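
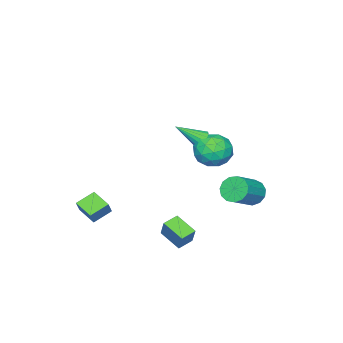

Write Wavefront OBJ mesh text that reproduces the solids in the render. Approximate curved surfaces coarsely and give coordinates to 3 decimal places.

v 2.058 2.459 -3.816
v 2.457 2.959 -2.662
v 2.215 3.798 -4.451
v 2.614 4.298 -3.296
v 2.986 2.242 -4.044
v 3.385 2.742 -2.889
v 3.143 3.581 -4.678
v 3.542 4.081 -3.524
v 0.167 2.887 2.26
v 0.61 2.839 1.815
v 1.093 1.793 3.3
v 0.7 3.073 1.982
v 0.669 3.265 2.212
v 0.522 3.371 2.454
v 0.294 3.365 2.651
v 0.037 3.25 2.759
v -0.19 3.052 2.752
v -0.336 2.816 2.633
v -0.366 2.596 2.429
v -0.274 2.443 2.186
v -0.081 2.392 1.96
v 0.169 2.454 1.803
v 0.418 2.615 1.751
v 0.018 4.719 1.565
v 0.509 4.132 2.474
v -0.389 3.048 0.706
v 0.102 2.461 1.615
v -0.917 3.052 1.77
v -0.666 4.084 2.301
v 0.786 3.096 0.879
v 1.037 4.128 1.41
v 0.983 3.129 2.05
v -0.069 3.102 2.601
v 0.189 4.078 0.579
v -0.863 4.051 1.13
v 0.299 4.572 2.095
v -0.179 2.608 1.085
v -0.778 2.955 1.176
v -0.489 2.61 1.711
v -0.391 4.544 1.993
v -0.103 4.199 2.528
v -0.941 3.564 2.114
v 0.223 2.981 0.652
v 0.511 2.636 1.187
v 0.609 4.57 1.469
v 0.898 4.225 2.004
v 1.061 3.616 1.066
v 0.867 3.638 2.38
v 0.628 2.655 1.875
v 1.029 3.028 1.442
v 1.177 3.635 1.754
v 0.248 3.622 2.704
v 0.009 2.639 2.199
v -0.59 2.986 2.29
v -0.442 3.593 2.602
v 0.527 3.032 2.454
v 0.111 4.541 0.981
v -0.128 3.558 0.476
v 0.562 3.587 0.578
v 0.71 4.194 0.89
v -0.508 4.525 1.305
v -0.747 3.542 0.8
v -1.057 3.545 1.426
v -0.909 4.152 1.738
v -0.407 4.148 0.726
v -4.3 3.191 -3.932
v -3.816 3.042 -4.712
v -2.076 3.02 -3.628
v -2.56 3.169 -2.848
v -3.846 3.562 -4.654
v -2.106 3.54 -3.57
v -4.02 3.964 -4.366
v -2.28 3.942 -3.283
v -4.282 4.121 -3.941
v -2.542 4.099 -2.857
v -4.551 3.983 -3.513
v -2.811 3.96 -2.429
v -4.74 3.593 -3.218
v -3 3.571 -2.134
v -4.789 3.076 -3.149
v -3.049 3.053 -2.066
v -4.683 2.595 -3.329
v -2.943 2.573 -2.246
v -4.455 2.304 -3.701
v -2.715 2.282 -2.617
v -4.178 2.294 -4.146
v -2.438 2.272 -3.062
v -3.94 2.569 -4.522
v -2.2 2.547 -3.439
v 2.68 -2.441 -3.146
v 3.18 -2.254 -2.3
v 2.951 -1.203 -3.58
v 3.452 -1.016 -2.735
v 3.748 -2.864 -3.685
v 4.249 -2.677 -2.84
v 4.02 -1.626 -4.12
v 4.52 -1.439 -3.274
f 2 4 1
f 5 2 1
f 1 4 3
f 3 5 1
f 2 8 4
f 6 2 5
f 6 8 2
f 4 8 3
f 7 5 3
f 3 8 7
f 7 6 5
f 8 6 7
f 10 9 12
f 10 12 11
f 12 9 13
f 12 13 11
f 13 9 14
f 13 14 11
f 14 9 15
f 14 15 11
f 15 9 16
f 15 16 11
f 16 9 17
f 16 17 11
f 17 9 18
f 17 18 11
f 18 9 19
f 18 19 11
f 19 9 20
f 19 20 11
f 20 9 21
f 20 21 11
f 21 9 22
f 21 22 11
f 22 9 23
f 22 23 11
f 23 9 10
f 23 10 11
f 24 61 40
f 61 35 64
f 40 64 29
f 61 64 40
f 24 40 36
f 40 29 41
f 36 41 25
f 40 41 36
f 24 36 45
f 36 25 46
f 45 46 31
f 36 46 45
f 24 45 57
f 45 31 60
f 57 60 34
f 45 60 57
f 24 57 61
f 57 34 65
f 61 65 35
f 57 65 61
f 25 41 52
f 41 29 55
f 52 55 33
f 41 55 52
f 29 64 42
f 64 35 63
f 42 63 28
f 64 63 42
f 35 65 62
f 65 34 58
f 62 58 26
f 65 58 62
f 34 60 59
f 60 31 47
f 59 47 30
f 60 47 59
f 31 46 51
f 46 25 48
f 51 48 32
f 46 48 51
f 27 53 39
f 53 33 54
f 39 54 28
f 53 54 39
f 27 39 37
f 39 28 38
f 37 38 26
f 39 38 37
f 27 37 44
f 37 26 43
f 44 43 30
f 37 43 44
f 27 44 49
f 44 30 50
f 49 50 32
f 44 50 49
f 27 49 53
f 49 32 56
f 53 56 33
f 49 56 53
f 28 54 42
f 54 33 55
f 42 55 29
f 54 55 42
f 26 38 62
f 38 28 63
f 62 63 35
f 38 63 62
f 30 43 59
f 43 26 58
f 59 58 34
f 43 58 59
f 32 50 51
f 50 30 47
f 51 47 31
f 50 47 51
f 33 56 52
f 56 32 48
f 52 48 25
f 56 48 52
f 67 66 70
f 67 70 68
f 68 70 71
f 68 71 69
f 70 66 72
f 70 72 71
f 71 72 73
f 71 73 69
f 72 66 74
f 72 74 73
f 73 74 75
f 73 75 69
f 74 66 76
f 74 76 75
f 75 76 77
f 75 77 69
f 76 66 78
f 76 78 77
f 77 78 79
f 77 79 69
f 78 66 80
f 78 80 79
f 79 80 81
f 79 81 69
f 80 66 82
f 80 82 81
f 81 82 83
f 81 83 69
f 82 66 84
f 82 84 83
f 83 84 85
f 83 85 69
f 84 66 86
f 84 86 85
f 85 86 87
f 85 87 69
f 86 66 88
f 86 88 87
f 87 88 89
f 87 89 69
f 88 66 67
f 88 67 89
f 89 67 68
f 89 68 69
f 91 93 90
f 94 91 90
f 90 93 92
f 92 94 90
f 91 97 93
f 95 91 94
f 95 97 91
f 93 97 92
f 96 94 92
f 92 97 96
f 96 95 94
f 97 95 96



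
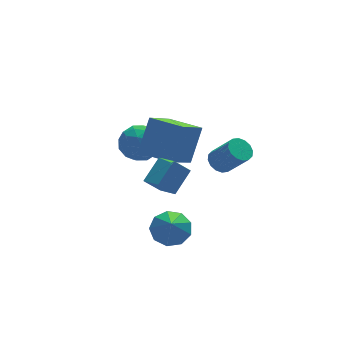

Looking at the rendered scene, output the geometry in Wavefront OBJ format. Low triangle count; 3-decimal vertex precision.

v 0.054 -1.722 0.644
v 0.366 -2.794 1.111
v 1.044 -1.064 1.491
v 1.357 -2.136 1.958
v 0.803 -1.844 -0.138
v 1.116 -2.916 0.329
v 1.794 -1.186 0.709
v 2.106 -2.258 1.176
v 3.628 -1.997 1.189
v 4.046 -1.487 1.309
v 4.689 -2.313 2.572
v 4.272 -2.823 2.451
v 3.764 -1.418 1.498
v 4.407 -2.244 2.761
v 3.445 -1.505 1.604
v 4.088 -2.331 2.867
v 3.175 -1.723 1.599
v 3.818 -2.549 2.862
v 3.027 -2.014 1.484
v 3.67 -2.84 2.746
v 3.04 -2.301 1.289
v 3.683 -3.127 2.552
v 3.211 -2.507 1.068
v 3.854 -3.333 2.331
v 3.493 -2.576 0.879
v 4.136 -3.402 2.142
v 3.812 -2.489 0.773
v 4.455 -3.315 2.036
v 4.082 -2.271 0.778
v 4.725 -3.097 2.041
v 4.23 -1.98 0.894
v 4.873 -2.806 2.156
v 4.217 -1.693 1.088
v 4.86 -2.519 2.351
v 1.717 -0.8 0.784
v 2.576 -0.056 2.477
v 0.646 0.668 0.682
v 1.506 1.412 2.376
v 3.034 0.088 -0.276
v 3.894 0.832 1.418
v 1.964 1.556 -0.377
v 2.823 2.3 1.316
v 1.585 -1.111 -3.706
v 2.56 -1.198 -3.502
v 1.255 -2.029 -2.514
v 2.298 -0.665 -3.164
v 1.701 -0.34 -3.079
v 1.051 -0.376 -3.287
v 0.65 -0.756 -3.692
v 0.687 -1.302 -4.102
v 1.145 -1.758 -4.327
v 1.808 -1.912 -4.261
v 2.367 -1.69 -3.935
v 1.535 4.119 -1.597
v 2.339 4.219 -0.832
v 1.101 2.501 -0.928
v 1.905 2.601 -0.163
v 1.001 3.251 -0.109
v 1.269 4.25 -0.522
v 2.171 2.47 -1.238
v 2.439 3.469 -1.651
v 2.733 3.2 -0.61
v 2.01 3.682 0.087
v 1.43 3.038 -1.847
v 0.707 3.52 -1.15
v 1.975 4.311 -1.273
v 1.465 2.409 -0.487
v 0.933 2.791 -0.455
v 1.406 2.85 -0.005
v 1.346 4.329 -1.091
v 1.819 4.388 -0.642
v 1.032 3.819 -0.217
v 1.621 2.332 -1.118
v 2.094 2.391 -0.669
v 2.034 3.87 -1.755
v 2.507 3.929 -1.305
v 2.408 2.901 -1.543
v 2.679 3.771 -0.693
v 2.424 2.82 -0.3
v 2.58 2.743 -0.932
v 2.738 3.33 -1.175
v 2.254 4.054 -0.283
v 1.999 3.104 0.11
v 1.468 3.485 0.142
v 1.625 4.073 -0.101
v 2.485 3.455 -0.153
v 1.441 3.616 -1.87
v 1.186 2.666 -1.477
v 1.815 2.647 -1.659
v 1.972 3.235 -1.902
v 1.016 3.9 -1.46
v 0.761 2.949 -1.067
v 0.702 3.39 -0.585
v 0.86 3.977 -0.828
v 0.955 3.265 -1.607
f 2 4 1
f 5 2 1
f 1 4 3
f 3 5 1
f 2 8 4
f 6 2 5
f 6 8 2
f 4 8 3
f 7 5 3
f 3 8 7
f 7 6 5
f 8 6 7
f 10 9 13
f 10 13 11
f 11 13 14
f 11 14 12
f 13 9 15
f 13 15 14
f 14 15 16
f 14 16 12
f 15 9 17
f 15 17 16
f 16 17 18
f 16 18 12
f 17 9 19
f 17 19 18
f 18 19 20
f 18 20 12
f 19 9 21
f 19 21 20
f 20 21 22
f 20 22 12
f 21 9 23
f 21 23 22
f 22 23 24
f 22 24 12
f 23 9 25
f 23 25 24
f 24 25 26
f 24 26 12
f 25 9 27
f 25 27 26
f 26 27 28
f 26 28 12
f 27 9 29
f 27 29 28
f 28 29 30
f 28 30 12
f 29 9 31
f 29 31 30
f 30 31 32
f 30 32 12
f 31 9 33
f 31 33 32
f 32 33 34
f 32 34 12
f 33 9 10
f 33 10 34
f 34 10 11
f 34 11 12
f 36 38 35
f 39 36 35
f 35 38 37
f 37 39 35
f 36 42 38
f 40 36 39
f 40 42 36
f 38 42 37
f 41 39 37
f 37 42 41
f 41 40 39
f 42 40 41
f 44 43 46
f 44 46 45
f 46 43 47
f 46 47 45
f 47 43 48
f 47 48 45
f 48 43 49
f 48 49 45
f 49 43 50
f 49 50 45
f 50 43 51
f 50 51 45
f 51 43 52
f 51 52 45
f 52 43 53
f 52 53 45
f 53 43 44
f 53 44 45
f 54 91 70
f 91 65 94
f 70 94 59
f 91 94 70
f 54 70 66
f 70 59 71
f 66 71 55
f 70 71 66
f 54 66 75
f 66 55 76
f 75 76 61
f 66 76 75
f 54 75 87
f 75 61 90
f 87 90 64
f 75 90 87
f 54 87 91
f 87 64 95
f 91 95 65
f 87 95 91
f 55 71 82
f 71 59 85
f 82 85 63
f 71 85 82
f 59 94 72
f 94 65 93
f 72 93 58
f 94 93 72
f 65 95 92
f 95 64 88
f 92 88 56
f 95 88 92
f 64 90 89
f 90 61 77
f 89 77 60
f 90 77 89
f 61 76 81
f 76 55 78
f 81 78 62
f 76 78 81
f 57 83 69
f 83 63 84
f 69 84 58
f 83 84 69
f 57 69 67
f 69 58 68
f 67 68 56
f 69 68 67
f 57 67 74
f 67 56 73
f 74 73 60
f 67 73 74
f 57 74 79
f 74 60 80
f 79 80 62
f 74 80 79
f 57 79 83
f 79 62 86
f 83 86 63
f 79 86 83
f 58 84 72
f 84 63 85
f 72 85 59
f 84 85 72
f 56 68 92
f 68 58 93
f 92 93 65
f 68 93 92
f 60 73 89
f 73 56 88
f 89 88 64
f 73 88 89
f 62 80 81
f 80 60 77
f 81 77 61
f 80 77 81
f 63 86 82
f 86 62 78
f 82 78 55
f 86 78 82



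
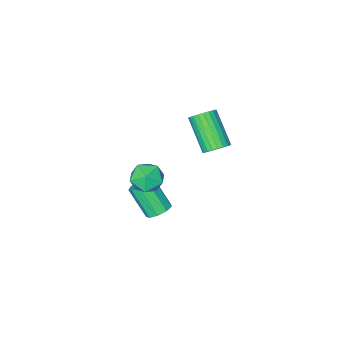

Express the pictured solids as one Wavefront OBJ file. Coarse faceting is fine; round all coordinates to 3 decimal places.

v -1.576 -2.874 -4.117
v -1.289 -3.368 -4.539
v -0.998 -4.44 -3.085
v -1.284 -3.946 -2.663
v -0.945 -3.063 -4.383
v -0.654 -4.135 -2.929
v -0.896 -2.669 -4.102
v -0.605 -3.741 -2.648
v -1.165 -2.371 -3.829
v -0.874 -3.444 -2.375
v -1.626 -2.309 -3.69
v -1.335 -3.381 -2.236
v -2.064 -2.511 -3.751
v -1.772 -3.583 -2.297
v -2.273 -2.882 -3.984
v -1.982 -3.955 -2.529
v -2.156 -3.25 -4.278
v -1.864 -4.322 -2.824
v -1.767 -3.442 -4.498
v -1.476 -4.514 -3.043
v -1.344 -2.224 -1.207
v -0.655 -2.6 -0.641
v -1.405 -3.56 -2.019
v -0.716 -3.936 -1.453
v -1.597 -3.765 -1.094
v -1.56 -2.939 -0.591
v -0.5 -3.221 -2.069
v -0.463 -2.395 -1.566
v -0.134 -3.216 -1.173
v -0.812 -3.552 -0.571
v -1.248 -2.608 -2.089
v -1.926 -2.944 -1.487
v -3.359 -0.671 1.527
v -2.853 -1.038 1.213
v -3.094 -2.556 2.599
v -3.601 -2.189 2.913
v -2.709 -0.894 1.396
v -2.95 -2.412 2.782
v -2.664 -0.716 1.598
v -2.906 -2.235 2.984
v -2.726 -0.532 1.79
v -2.967 -2.05 3.176
v -2.883 -0.368 1.941
v -3.125 -1.886 3.327
v -3.113 -0.251 2.03
v -3.355 -1.769 3.416
v -3.381 -0.197 2.042
v -3.622 -1.716 3.428
v -3.645 -0.216 1.976
v -3.887 -1.734 3.362
v -3.866 -0.304 1.841
v -4.107 -1.822 3.227
v -4.01 -0.448 1.658
v -4.251 -1.966 3.044
v -4.054 -0.625 1.456
v -4.296 -2.144 2.842
v -3.993 -0.81 1.264
v -4.234 -2.328 2.65
v -3.835 -0.974 1.113
v -4.077 -2.492 2.499
v -3.605 -1.091 1.024
v -3.847 -2.609 2.41
v -3.338 -1.144 1.012
v -3.579 -2.663 2.398
v -3.073 -1.126 1.078
v -3.315 -2.644 2.464
f 2 1 5
f 2 5 3
f 3 5 6
f 3 6 4
f 5 1 7
f 5 7 6
f 6 7 8
f 6 8 4
f 7 1 9
f 7 9 8
f 8 9 10
f 8 10 4
f 9 1 11
f 9 11 10
f 10 11 12
f 10 12 4
f 11 1 13
f 11 13 12
f 12 13 14
f 12 14 4
f 13 1 15
f 13 15 14
f 14 15 16
f 14 16 4
f 15 1 17
f 15 17 16
f 16 17 18
f 16 18 4
f 17 1 19
f 17 19 18
f 18 19 20
f 18 20 4
f 19 1 2
f 19 2 20
f 20 2 3
f 20 3 4
f 21 32 26
f 21 26 22
f 21 22 28
f 21 28 31
f 21 31 32
f 22 26 30
f 26 32 25
f 32 31 23
f 31 28 27
f 28 22 29
f 24 30 25
f 24 25 23
f 24 23 27
f 24 27 29
f 24 29 30
f 25 30 26
f 23 25 32
f 27 23 31
f 29 27 28
f 30 29 22
f 34 33 37
f 34 37 35
f 35 37 38
f 35 38 36
f 37 33 39
f 37 39 38
f 38 39 40
f 38 40 36
f 39 33 41
f 39 41 40
f 40 41 42
f 40 42 36
f 41 33 43
f 41 43 42
f 42 43 44
f 42 44 36
f 43 33 45
f 43 45 44
f 44 45 46
f 44 46 36
f 45 33 47
f 45 47 46
f 46 47 48
f 46 48 36
f 47 33 49
f 47 49 48
f 48 49 50
f 48 50 36
f 49 33 51
f 49 51 50
f 50 51 52
f 50 52 36
f 51 33 53
f 51 53 52
f 52 53 54
f 52 54 36
f 53 33 55
f 53 55 54
f 54 55 56
f 54 56 36
f 55 33 57
f 55 57 56
f 56 57 58
f 56 58 36
f 57 33 59
f 57 59 58
f 58 59 60
f 58 60 36
f 59 33 61
f 59 61 60
f 60 61 62
f 60 62 36
f 61 33 63
f 61 63 62
f 62 63 64
f 62 64 36
f 63 33 65
f 63 65 64
f 64 65 66
f 64 66 36
f 65 33 34
f 65 34 66
f 66 34 35
f 66 35 36



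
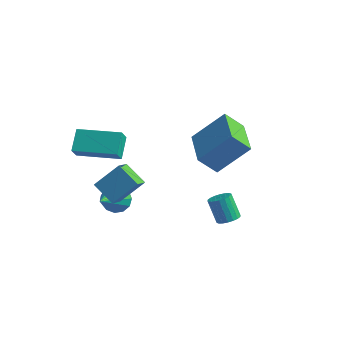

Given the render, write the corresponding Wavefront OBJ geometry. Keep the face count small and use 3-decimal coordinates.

v -3.783 -4.455 1.628
v -4.095 -3.497 2.298
v -3.839 -3.986 0.932
v -4.151 -3.028 1.603
v -1.769 -3.932 1.817
v -2.081 -2.974 2.488
v -1.825 -3.463 1.122
v -2.137 -2.505 1.792
v -0.045 1.546 -1.167
v -0.783 1.055 -0.23
v 1.156 2.502 0.281
v 0.417 2.011 1.218
v 1.183 -0.131 -1.078
v 0.444 -0.622 -0.141
v 2.383 0.825 0.37
v 1.645 0.334 1.307
v -2.848 -2.324 -3.046
v -2.393 -1.936 -2.578
v -2.672 -4.016 -1.814
v -2.793 -1.874 -2.436
v -3.21 -1.956 -2.489
v -3.512 -2.154 -2.718
v -3.604 -2.407 -3.051
v -3.455 -2.633 -3.383
v -3.114 -2.762 -3.608
v -2.689 -2.751 -3.655
v -2.314 -2.605 -3.508
v -2.109 -2.37 -3.215
v -2.138 -2.12 -2.868
v -2.64 -4.51 -0.222
v -1.844 -3.675 0.813
v -2.772 -3.637 -0.826
v -1.975 -2.801 0.208
v -1.545 -4.779 -0.848
v -0.748 -3.943 0.186
v -1.676 -3.905 -1.453
v -0.88 -3.07 -0.418
v 2.913 -2.31 -1.961
v 3.297 -2.596 -1.672
v 2.692 -2.336 -0.61
v 2.307 -2.05 -0.899
v 3.391 -2.365 -1.675
v 2.785 -2.105 -0.613
v 3.39 -2.123 -1.735
v 2.784 -1.864 -0.673
v 3.294 -1.918 -1.839
v 2.689 -1.659 -0.777
v 3.123 -1.791 -1.968
v 2.517 -1.531 -0.906
v 2.91 -1.766 -2.095
v 2.305 -1.506 -1.033
v 2.698 -1.849 -2.196
v 2.092 -1.59 -1.134
v 2.528 -2.024 -2.25
v 1.923 -1.764 -1.188
v 2.435 -2.255 -2.247
v 1.829 -1.995 -1.185
v 2.436 -2.496 -2.187
v 1.83 -2.237 -1.125
v 2.531 -2.701 -2.083
v 1.926 -2.442 -1.021
v 2.703 -2.829 -1.954
v 2.097 -2.569 -0.892
v 2.915 -2.854 -1.827
v 2.31 -2.594 -0.765
v 3.128 -2.77 -1.726
v 2.522 -2.511 -0.664
f 2 4 1
f 5 2 1
f 1 4 3
f 3 5 1
f 2 8 4
f 6 2 5
f 6 8 2
f 4 8 3
f 7 5 3
f 3 8 7
f 7 6 5
f 8 6 7
f 10 12 9
f 13 10 9
f 9 12 11
f 11 13 9
f 10 16 12
f 14 10 13
f 14 16 10
f 12 16 11
f 15 13 11
f 11 16 15
f 15 14 13
f 16 14 15
f 18 17 20
f 18 20 19
f 20 17 21
f 20 21 19
f 21 17 22
f 21 22 19
f 22 17 23
f 22 23 19
f 23 17 24
f 23 24 19
f 24 17 25
f 24 25 19
f 25 17 26
f 25 26 19
f 26 17 27
f 26 27 19
f 27 17 28
f 27 28 19
f 28 17 29
f 28 29 19
f 29 17 18
f 29 18 19
f 31 33 30
f 34 31 30
f 30 33 32
f 32 34 30
f 31 37 33
f 35 31 34
f 35 37 31
f 33 37 32
f 36 34 32
f 32 37 36
f 36 35 34
f 37 35 36
f 39 38 42
f 39 42 40
f 40 42 43
f 40 43 41
f 42 38 44
f 42 44 43
f 43 44 45
f 43 45 41
f 44 38 46
f 44 46 45
f 45 46 47
f 45 47 41
f 46 38 48
f 46 48 47
f 47 48 49
f 47 49 41
f 48 38 50
f 48 50 49
f 49 50 51
f 49 51 41
f 50 38 52
f 50 52 51
f 51 52 53
f 51 53 41
f 52 38 54
f 52 54 53
f 53 54 55
f 53 55 41
f 54 38 56
f 54 56 55
f 55 56 57
f 55 57 41
f 56 38 58
f 56 58 57
f 57 58 59
f 57 59 41
f 58 38 60
f 58 60 59
f 59 60 61
f 59 61 41
f 60 38 62
f 60 62 61
f 61 62 63
f 61 63 41
f 62 38 64
f 62 64 63
f 63 64 65
f 63 65 41
f 64 38 66
f 64 66 65
f 65 66 67
f 65 67 41
f 66 38 39
f 66 39 67
f 67 39 40
f 67 40 41



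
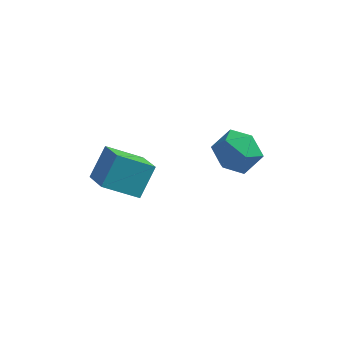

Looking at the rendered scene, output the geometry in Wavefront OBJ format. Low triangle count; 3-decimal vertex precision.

v 4.402 3.22 2.667
v 4.979 2.902 1.703
v 2.761 2.878 1.797
v 3.338 2.56 0.833
v 3.386 1.892 1.789
v 4.4 2.103 2.327
v 3.34 3.677 1.173
v 4.354 3.888 1.711
v 4.323 3.185 0.78
v 4.351 2.082 1.161
v 3.389 3.698 2.339
v 3.417 2.595 2.72
v -0.463 1.488 -0.541
v -1.953 0.99 0.417
v -0.07 2.556 0.626
v -1.56 2.058 1.584
v 0.36 0.402 0.176
v -1.13 -0.096 1.134
v 0.753 1.47 1.343
v -0.737 0.972 2.301
f 1 12 6
f 1 6 2
f 1 2 8
f 1 8 11
f 1 11 12
f 2 6 10
f 6 12 5
f 12 11 3
f 11 8 7
f 8 2 9
f 4 10 5
f 4 5 3
f 4 3 7
f 4 7 9
f 4 9 10
f 5 10 6
f 3 5 12
f 7 3 11
f 9 7 8
f 10 9 2
f 14 16 13
f 17 14 13
f 13 16 15
f 15 17 13
f 14 20 16
f 18 14 17
f 18 20 14
f 16 20 15
f 19 17 15
f 15 20 19
f 19 18 17
f 20 18 19



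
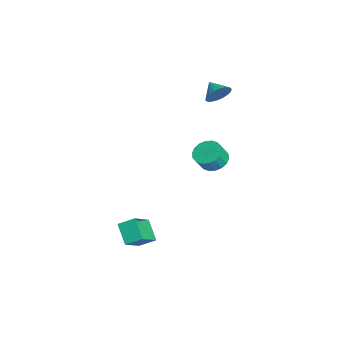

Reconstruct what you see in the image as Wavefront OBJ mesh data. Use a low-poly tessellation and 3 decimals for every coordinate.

v 1.914 -4.966 -2.817
v 2.093 -4.08 -2.303
v 0.821 -4.16 -3.824
v 1.001 -3.274 -3.31
v 2.939 -4.666 -3.69
v 3.119 -3.78 -3.176
v 1.847 -3.86 -4.697
v 2.026 -2.974 -4.183
v -3.223 0.911 3.469
v -2.756 0.607 4.042
v -4.077 0.509 3.951
v -2.836 0.93 4.169
v -2.994 1.249 4.156
v -3.196 1.502 4.007
v -3.404 1.637 3.752
v -3.576 1.628 3.44
v -3.679 1.477 3.134
v -3.691 1.214 2.895
v -3.61 0.891 2.769
v -3.453 0.572 2.781
v -3.25 0.32 2.93
v -3.042 0.185 3.185
v -2.87 0.194 3.497
v -2.768 0.344 3.803
v -1.718 0.522 -0.696
v -0.936 0.846 -0.85
v -0.581 0.402 0.022
v -1.362 0.078 0.176
v -1.103 1.12 -0.642
v -0.747 0.677 0.229
v -1.391 1.277 -0.445
v -1.036 0.834 0.427
v -1.744 1.283 -0.297
v -1.389 0.84 0.574
v -2.092 1.139 -0.229
v -1.737 0.696 0.642
v -2.366 0.873 -0.253
v -2.011 0.429 0.619
v -2.511 0.537 -0.364
v -2.156 0.093 0.507
v -2.499 0.198 -0.542
v -2.144 -0.246 0.33
v -2.333 -0.077 -0.749
v -1.977 -0.52 0.122
v -2.044 -0.234 -0.947
v -1.689 -0.677 -0.075
v -1.691 -0.24 -1.094
v -1.336 -0.683 -0.223
v -1.343 -0.096 -1.162
v -0.988 -0.539 -0.291
v -1.069 0.171 -1.139
v -0.714 -0.273 -0.267
v -0.924 0.507 -1.027
v -0.569 0.063 -0.156
f 2 4 1
f 5 2 1
f 1 4 3
f 3 5 1
f 2 8 4
f 6 2 5
f 6 8 2
f 4 8 3
f 7 5 3
f 3 8 7
f 7 6 5
f 8 6 7
f 10 9 12
f 10 12 11
f 12 9 13
f 12 13 11
f 13 9 14
f 13 14 11
f 14 9 15
f 14 15 11
f 15 9 16
f 15 16 11
f 16 9 17
f 16 17 11
f 17 9 18
f 17 18 11
f 18 9 19
f 18 19 11
f 19 9 20
f 19 20 11
f 20 9 21
f 20 21 11
f 21 9 22
f 21 22 11
f 22 9 23
f 22 23 11
f 23 9 24
f 23 24 11
f 24 9 10
f 24 10 11
f 26 25 29
f 26 29 27
f 27 29 30
f 27 30 28
f 29 25 31
f 29 31 30
f 30 31 32
f 30 32 28
f 31 25 33
f 31 33 32
f 32 33 34
f 32 34 28
f 33 25 35
f 33 35 34
f 34 35 36
f 34 36 28
f 35 25 37
f 35 37 36
f 36 37 38
f 36 38 28
f 37 25 39
f 37 39 38
f 38 39 40
f 38 40 28
f 39 25 41
f 39 41 40
f 40 41 42
f 40 42 28
f 41 25 43
f 41 43 42
f 42 43 44
f 42 44 28
f 43 25 45
f 43 45 44
f 44 45 46
f 44 46 28
f 45 25 47
f 45 47 46
f 46 47 48
f 46 48 28
f 47 25 49
f 47 49 48
f 48 49 50
f 48 50 28
f 49 25 51
f 49 51 50
f 50 51 52
f 50 52 28
f 51 25 53
f 51 53 52
f 52 53 54
f 52 54 28
f 53 25 26
f 53 26 54
f 54 26 27
f 54 27 28



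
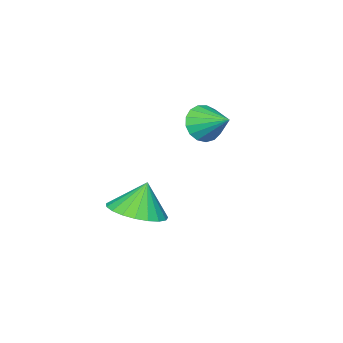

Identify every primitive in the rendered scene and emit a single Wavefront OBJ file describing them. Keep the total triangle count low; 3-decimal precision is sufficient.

v -0.256 -3.246 -2.422
v 0.194 -3.954 -2.232
v -0.644 -3.234 -1.458
v 0.423 -3.694 -2.144
v 0.535 -3.357 -2.103
v 0.51 -3 -2.118
v 0.352 -2.686 -2.186
v 0.089 -2.469 -2.294
v -0.233 -2.387 -2.425
v -0.56 -2.453 -2.555
v -0.834 -2.656 -2.662
v -1.008 -2.961 -2.728
v -1.052 -3.316 -2.741
v -0.958 -3.658 -2.699
v -0.744 -3.93 -2.609
v -0.444 -4.083 -2.487
v -0.113 -4.092 -2.354
v -3.327 -3.755 -0.461
v -3.11 -3.467 -1.002
v -3.293 -2.765 0.081
v -3.419 -3.444 -1.024
v -3.707 -3.493 -0.918
v -3.909 -3.601 -0.707
v -3.976 -3.745 -0.439
v -3.896 -3.891 -0.177
v -3.684 -4.007 0.02
v -3.391 -4.064 0.107
v -3.084 -4.051 0.064
v -2.831 -3.97 -0.099
v -2.693 -3.84 -0.346
v -2.7 -3.691 -0.618
v -2.85 -3.556 -0.855
f 2 1 4
f 2 4 3
f 4 1 5
f 4 5 3
f 5 1 6
f 5 6 3
f 6 1 7
f 6 7 3
f 7 1 8
f 7 8 3
f 8 1 9
f 8 9 3
f 9 1 10
f 9 10 3
f 10 1 11
f 10 11 3
f 11 1 12
f 11 12 3
f 12 1 13
f 12 13 3
f 13 1 14
f 13 14 3
f 14 1 15
f 14 15 3
f 15 1 16
f 15 16 3
f 16 1 17
f 16 17 3
f 17 1 2
f 17 2 3
f 19 18 21
f 19 21 20
f 21 18 22
f 21 22 20
f 22 18 23
f 22 23 20
f 23 18 24
f 23 24 20
f 24 18 25
f 24 25 20
f 25 18 26
f 25 26 20
f 26 18 27
f 26 27 20
f 27 18 28
f 27 28 20
f 28 18 29
f 28 29 20
f 29 18 30
f 29 30 20
f 30 18 31
f 30 31 20
f 31 18 32
f 31 32 20
f 32 18 19
f 32 19 20



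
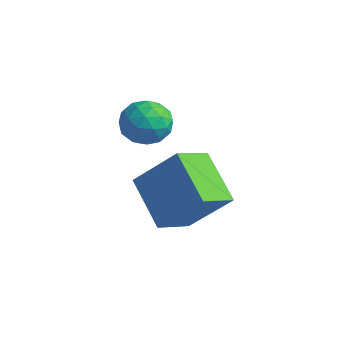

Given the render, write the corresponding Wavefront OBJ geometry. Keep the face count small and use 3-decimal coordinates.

v -3.409 2.278 -1.528
v -2.132 3.074 0.049
v -3.523 3.675 -2.141
v -2.245 4.471 -0.564
v -1.675 1.889 -2.736
v -0.397 2.685 -1.159
v -1.788 3.286 -3.349
v -0.511 4.082 -1.772
v -4.065 2.527 1.072
v -3.713 3.025 1.796
v -2.647 2.295 0.544
v -2.295 2.793 1.268
v -2.692 1.948 1.423
v -3.568 2.091 1.75
v -2.792 3.229 0.59
v -3.668 3.372 0.917
v -2.927 3.459 1.498
v -2.865 2.667 2.013
v -3.495 2.653 0.327
v -3.433 1.861 0.842
v -4.014 2.797 1.481
v -2.346 2.523 0.859
v -2.579 2.027 0.95
v -2.373 2.319 1.376
v -3.928 2.248 1.453
v -3.721 2.54 1.879
v -3.121 1.907 1.659
v -2.639 2.78 0.461
v -2.432 3.072 0.887
v -3.987 3.001 0.964
v -3.781 3.293 1.39
v -3.239 3.413 0.681
v -3.345 3.344 1.731
v -2.511 3.208 1.42
v -2.803 3.464 1.022
v -3.318 3.548 1.214
v -3.308 2.879 2.034
v -2.475 2.742 1.723
v -2.707 2.245 1.814
v -3.223 2.33 2.006
v -2.846 3.134 1.858
v -3.885 2.578 0.617
v -3.052 2.441 0.306
v -3.137 2.99 0.334
v -3.653 3.075 0.526
v -3.849 2.112 0.92
v -3.015 1.976 0.609
v -3.042 1.772 1.126
v -3.557 1.856 1.318
v -3.514 2.186 0.482
f 2 4 1
f 5 2 1
f 1 4 3
f 3 5 1
f 2 8 4
f 6 2 5
f 6 8 2
f 4 8 3
f 7 5 3
f 3 8 7
f 7 6 5
f 8 6 7
f 9 46 25
f 46 20 49
f 25 49 14
f 46 49 25
f 9 25 21
f 25 14 26
f 21 26 10
f 25 26 21
f 9 21 30
f 21 10 31
f 30 31 16
f 21 31 30
f 9 30 42
f 30 16 45
f 42 45 19
f 30 45 42
f 9 42 46
f 42 19 50
f 46 50 20
f 42 50 46
f 10 26 37
f 26 14 40
f 37 40 18
f 26 40 37
f 14 49 27
f 49 20 48
f 27 48 13
f 49 48 27
f 20 50 47
f 50 19 43
f 47 43 11
f 50 43 47
f 19 45 44
f 45 16 32
f 44 32 15
f 45 32 44
f 16 31 36
f 31 10 33
f 36 33 17
f 31 33 36
f 12 38 24
f 38 18 39
f 24 39 13
f 38 39 24
f 12 24 22
f 24 13 23
f 22 23 11
f 24 23 22
f 12 22 29
f 22 11 28
f 29 28 15
f 22 28 29
f 12 29 34
f 29 15 35
f 34 35 17
f 29 35 34
f 12 34 38
f 34 17 41
f 38 41 18
f 34 41 38
f 13 39 27
f 39 18 40
f 27 40 14
f 39 40 27
f 11 23 47
f 23 13 48
f 47 48 20
f 23 48 47
f 15 28 44
f 28 11 43
f 44 43 19
f 28 43 44
f 17 35 36
f 35 15 32
f 36 32 16
f 35 32 36
f 18 41 37
f 41 17 33
f 37 33 10
f 41 33 37



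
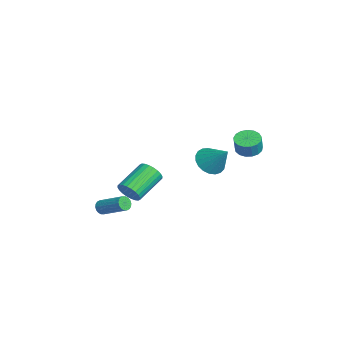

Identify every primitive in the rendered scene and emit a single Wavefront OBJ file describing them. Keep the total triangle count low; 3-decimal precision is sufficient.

v 2.663 -4.571 -3.005
v 3.035 -4.669 -3.355
v 4.209 -3.467 -2.445
v 3.837 -3.369 -2.095
v 2.923 -4.489 -3.448
v 4.096 -3.288 -2.538
v 2.76 -4.325 -3.453
v 3.933 -3.124 -2.543
v 2.577 -4.21 -3.37
v 3.75 -3.009 -2.46
v 2.412 -4.167 -3.214
v 3.585 -2.965 -2.304
v 2.296 -4.203 -3.017
v 3.469 -3.001 -2.107
v 2.253 -4.312 -2.818
v 3.426 -3.111 -1.907
v 2.291 -4.473 -2.655
v 3.465 -3.271 -1.745
v 2.404 -4.652 -2.562
v 3.577 -3.451 -1.652
v 2.567 -4.816 -2.557
v 3.74 -3.615 -1.647
v 2.75 -4.931 -2.64
v 3.923 -3.73 -1.73
v 2.915 -4.975 -2.796
v 4.088 -3.773 -1.886
v 3.031 -4.939 -2.993
v 4.204 -3.737 -2.083
v 3.074 -4.829 -3.193
v 4.247 -3.628 -2.282
v 2.238 -2.902 -2.175
v 2.644 -2.305 -2.605
v 1.407 -0.781 -1.655
v 1.002 -1.378 -1.225
v 2.398 -2.376 -2.81
v 1.162 -0.852 -1.86
v 2.129 -2.527 -2.919
v 0.892 -1.003 -1.969
v 1.876 -2.735 -2.914
v 0.639 -1.212 -1.964
v 1.678 -2.969 -2.797
v 0.441 -1.445 -1.847
v 1.565 -3.192 -2.585
v 0.329 -1.668 -1.635
v 1.555 -3.371 -2.311
v 0.319 -1.848 -1.361
v 1.649 -3.479 -2.016
v 0.413 -1.955 -1.066
v 1.833 -3.499 -1.745
v 0.596 -1.975 -0.795
v 2.078 -3.428 -1.54
v 0.842 -1.904 -0.59
v 2.348 -3.277 -1.431
v 1.111 -1.753 -0.481
v 2.601 -3.068 -1.436
v 1.364 -1.545 -0.486
v 2.799 -2.835 -1.553
v 1.562 -1.311 -0.603
v 2.911 -2.612 -1.765
v 1.675 -1.088 -0.815
v 2.921 -2.432 -2.039
v 1.685 -0.909 -1.089
v 2.827 -2.325 -2.334
v 1.591 -0.801 -1.384
v 0.683 2.246 -0.874
v 1.319 1.398 -0.87
v 1.777 3.074 0.454
v 1.504 1.65 -1.18
v 1.548 2.006 -1.437
v 1.442 2.402 -1.597
v 1.204 2.772 -1.632
v 0.877 3.051 -1.536
v 0.515 3.19 -1.325
v 0.183 3.167 -1.037
v -0.063 2.984 -0.72
v -0.18 2.673 -0.43
v -0.148 2.289 -0.216
v 0.028 1.897 -0.117
v 0.317 1.565 -0.148
v 0.669 1.352 -0.305
v 1.023 1.292 -0.56
v 3.07 4.043 1.357
v 3.845 4.084 1.092
v 4.205 3.919 2.118
v 3.43 3.877 2.383
v 3.757 4.455 1.183
v 4.117 4.29 2.209
v 3.512 4.732 1.313
v 3.871 4.567 2.339
v 3.165 4.851 1.454
v 3.525 4.686 2.48
v 2.797 4.785 1.572
v 3.156 4.62 2.598
v 2.491 4.549 1.641
v 2.851 4.384 2.668
v 2.318 4.196 1.645
v 2.678 4.031 2.671
v 2.317 3.809 1.583
v 2.677 3.644 2.609
v 2.489 3.475 1.469
v 2.849 3.31 2.495
v 2.794 3.271 1.329
v 3.154 3.106 2.356
v 3.162 3.244 1.196
v 3.522 3.079 2.222
v 3.509 3.4 1.1
v 3.869 3.234 2.126
v 3.756 3.703 1.062
v 4.115 3.538 2.088
f 2 1 5
f 2 5 3
f 3 5 6
f 3 6 4
f 5 1 7
f 5 7 6
f 6 7 8
f 6 8 4
f 7 1 9
f 7 9 8
f 8 9 10
f 8 10 4
f 9 1 11
f 9 11 10
f 10 11 12
f 10 12 4
f 11 1 13
f 11 13 12
f 12 13 14
f 12 14 4
f 13 1 15
f 13 15 14
f 14 15 16
f 14 16 4
f 15 1 17
f 15 17 16
f 16 17 18
f 16 18 4
f 17 1 19
f 17 19 18
f 18 19 20
f 18 20 4
f 19 1 21
f 19 21 20
f 20 21 22
f 20 22 4
f 21 1 23
f 21 23 22
f 22 23 24
f 22 24 4
f 23 1 25
f 23 25 24
f 24 25 26
f 24 26 4
f 25 1 27
f 25 27 26
f 26 27 28
f 26 28 4
f 27 1 29
f 27 29 28
f 28 29 30
f 28 30 4
f 29 1 2
f 29 2 30
f 30 2 3
f 30 3 4
f 32 31 35
f 32 35 33
f 33 35 36
f 33 36 34
f 35 31 37
f 35 37 36
f 36 37 38
f 36 38 34
f 37 31 39
f 37 39 38
f 38 39 40
f 38 40 34
f 39 31 41
f 39 41 40
f 40 41 42
f 40 42 34
f 41 31 43
f 41 43 42
f 42 43 44
f 42 44 34
f 43 31 45
f 43 45 44
f 44 45 46
f 44 46 34
f 45 31 47
f 45 47 46
f 46 47 48
f 46 48 34
f 47 31 49
f 47 49 48
f 48 49 50
f 48 50 34
f 49 31 51
f 49 51 50
f 50 51 52
f 50 52 34
f 51 31 53
f 51 53 52
f 52 53 54
f 52 54 34
f 53 31 55
f 53 55 54
f 54 55 56
f 54 56 34
f 55 31 57
f 55 57 56
f 56 57 58
f 56 58 34
f 57 31 59
f 57 59 58
f 58 59 60
f 58 60 34
f 59 31 61
f 59 61 60
f 60 61 62
f 60 62 34
f 61 31 63
f 61 63 62
f 62 63 64
f 62 64 34
f 63 31 32
f 63 32 64
f 64 32 33
f 64 33 34
f 66 65 68
f 66 68 67
f 68 65 69
f 68 69 67
f 69 65 70
f 69 70 67
f 70 65 71
f 70 71 67
f 71 65 72
f 71 72 67
f 72 65 73
f 72 73 67
f 73 65 74
f 73 74 67
f 74 65 75
f 74 75 67
f 75 65 76
f 75 76 67
f 76 65 77
f 76 77 67
f 77 65 78
f 77 78 67
f 78 65 79
f 78 79 67
f 79 65 80
f 79 80 67
f 80 65 81
f 80 81 67
f 81 65 66
f 81 66 67
f 83 82 86
f 83 86 84
f 84 86 87
f 84 87 85
f 86 82 88
f 86 88 87
f 87 88 89
f 87 89 85
f 88 82 90
f 88 90 89
f 89 90 91
f 89 91 85
f 90 82 92
f 90 92 91
f 91 92 93
f 91 93 85
f 92 82 94
f 92 94 93
f 93 94 95
f 93 95 85
f 94 82 96
f 94 96 95
f 95 96 97
f 95 97 85
f 96 82 98
f 96 98 97
f 97 98 99
f 97 99 85
f 98 82 100
f 98 100 99
f 99 100 101
f 99 101 85
f 100 82 102
f 100 102 101
f 101 102 103
f 101 103 85
f 102 82 104
f 102 104 103
f 103 104 105
f 103 105 85
f 104 82 106
f 104 106 105
f 105 106 107
f 105 107 85
f 106 82 108
f 106 108 107
f 107 108 109
f 107 109 85
f 108 82 83
f 108 83 109
f 109 83 84
f 109 84 85



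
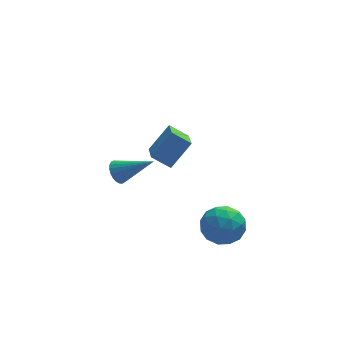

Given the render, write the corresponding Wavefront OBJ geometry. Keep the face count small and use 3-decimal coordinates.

v -1.68 -1.641 0.249
v -2.51 -1.26 0.826
v -1.478 0.065 -0.586
v -2.308 0.445 -0.009
v -0.652 -1.185 1.429
v -1.482 -0.805 2.006
v -0.45 0.52 0.594
v -1.28 0.901 1.171
v -3.321 3.337 -3.883
v -2.931 3.307 -4.464
v -1.699 2.623 -2.757
v -2.879 3.561 -4.378
v -2.894 3.781 -4.217
v -2.974 3.933 -4.005
v -3.107 3.995 -3.774
v -3.272 3.957 -3.56
v -3.445 3.824 -3.396
v -3.599 3.617 -3.305
v -3.711 3.368 -3.303
v -3.763 3.114 -3.389
v -3.748 2.894 -3.55
v -3.668 2.742 -3.762
v -3.535 2.68 -3.992
v -3.369 2.718 -4.206
v -3.196 2.851 -4.371
v -3.043 3.058 -4.461
v -0.482 -2.557 -3.72
v -0.128 -2.023 -2.796
v 1.168 -3.297 -3.924
v 1.522 -2.763 -3
v 0.775 -3.599 -2.914
v -0.245 -3.141 -2.788
v 1.285 -2.179 -3.932
v 0.265 -1.721 -3.806
v 0.964 -1.788 -2.927
v 0.649 -2.666 -2.298
v 0.391 -2.654 -4.422
v 0.076 -3.532 -3.793
v -0.45 -2.225 -3.24
v 1.49 -3.095 -3.48
v 1.051 -3.587 -3.43
v 1.259 -3.272 -2.886
v -0.519 -2.883 -3.235
v -0.311 -2.568 -2.692
v 0.22 -3.495 -2.762
v 1.351 -2.752 -4.028
v 1.559 -2.437 -3.485
v -0.219 -2.048 -3.834
v -0.011 -1.733 -3.29
v 0.82 -1.825 -3.958
v 0.4 -1.773 -2.774
v 1.37 -2.208 -2.894
v 1.231 -1.865 -3.442
v 0.632 -1.596 -3.367
v 0.215 -2.289 -2.404
v 1.185 -2.724 -2.524
v 0.745 -3.215 -2.474
v 0.146 -2.947 -2.399
v 0.857 -2.151 -2.481
v -0.145 -2.596 -4.196
v 0.825 -3.031 -4.316
v 0.894 -2.373 -4.321
v 0.295 -2.105 -4.246
v -0.33 -3.112 -3.826
v 0.64 -3.547 -3.946
v 0.408 -3.724 -3.353
v -0.191 -3.455 -3.278
v 0.183 -3.169 -4.239
f 2 4 1
f 5 2 1
f 1 4 3
f 3 5 1
f 2 8 4
f 6 2 5
f 6 8 2
f 4 8 3
f 7 5 3
f 3 8 7
f 7 6 5
f 8 6 7
f 10 9 12
f 10 12 11
f 12 9 13
f 12 13 11
f 13 9 14
f 13 14 11
f 14 9 15
f 14 15 11
f 15 9 16
f 15 16 11
f 16 9 17
f 16 17 11
f 17 9 18
f 17 18 11
f 18 9 19
f 18 19 11
f 19 9 20
f 19 20 11
f 20 9 21
f 20 21 11
f 21 9 22
f 21 22 11
f 22 9 23
f 22 23 11
f 23 9 24
f 23 24 11
f 24 9 25
f 24 25 11
f 25 9 26
f 25 26 11
f 26 9 10
f 26 10 11
f 27 64 43
f 64 38 67
f 43 67 32
f 64 67 43
f 27 43 39
f 43 32 44
f 39 44 28
f 43 44 39
f 27 39 48
f 39 28 49
f 48 49 34
f 39 49 48
f 27 48 60
f 48 34 63
f 60 63 37
f 48 63 60
f 27 60 64
f 60 37 68
f 64 68 38
f 60 68 64
f 28 44 55
f 44 32 58
f 55 58 36
f 44 58 55
f 32 67 45
f 67 38 66
f 45 66 31
f 67 66 45
f 38 68 65
f 68 37 61
f 65 61 29
f 68 61 65
f 37 63 62
f 63 34 50
f 62 50 33
f 63 50 62
f 34 49 54
f 49 28 51
f 54 51 35
f 49 51 54
f 30 56 42
f 56 36 57
f 42 57 31
f 56 57 42
f 30 42 40
f 42 31 41
f 40 41 29
f 42 41 40
f 30 40 47
f 40 29 46
f 47 46 33
f 40 46 47
f 30 47 52
f 47 33 53
f 52 53 35
f 47 53 52
f 30 52 56
f 52 35 59
f 56 59 36
f 52 59 56
f 31 57 45
f 57 36 58
f 45 58 32
f 57 58 45
f 29 41 65
f 41 31 66
f 65 66 38
f 41 66 65
f 33 46 62
f 46 29 61
f 62 61 37
f 46 61 62
f 35 53 54
f 53 33 50
f 54 50 34
f 53 50 54
f 36 59 55
f 59 35 51
f 55 51 28
f 59 51 55



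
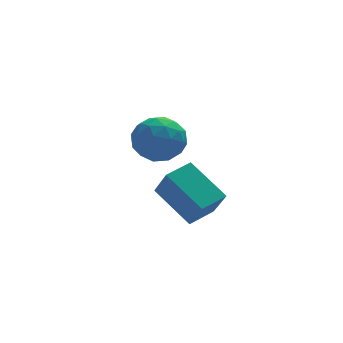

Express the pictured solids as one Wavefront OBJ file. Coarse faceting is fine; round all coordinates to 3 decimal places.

v 1.185 -3.029 0.315
v 2.156 -3.184 0.717
v 1.524 -4.156 -0.937
v 2.495 -4.311 -0.535
v 1.64 -4.655 -0.006
v 1.431 -3.958 0.767
v 2.249 -3.382 -0.987
v 2.04 -2.685 -0.214
v 2.814 -3.402 -0.088
v 2.437 -4.188 0.518
v 1.243 -3.152 -0.738
v 0.866 -3.938 -0.132
v 1.641 -3.007 0.626
v 2.039 -4.333 -0.846
v 1.537 -4.535 -0.535
v 2.107 -4.625 -0.299
v 1.215 -3.462 0.656
v 1.785 -3.553 0.892
v 1.482 -4.418 0.467
v 1.895 -3.787 -1.112
v 2.465 -3.878 -0.876
v 1.573 -2.715 0.079
v 2.143 -2.805 0.315
v 2.198 -2.922 -0.687
v 2.598 -3.227 0.389
v 2.797 -3.889 -0.347
v 2.653 -3.343 -0.613
v 2.53 -2.934 -0.158
v 2.377 -3.689 0.745
v 2.576 -4.351 0.009
v 2.074 -4.553 0.32
v 1.951 -4.144 0.775
v 2.763 -3.817 0.272
v 1.104 -2.989 -0.229
v 1.303 -3.651 -0.965
v 1.729 -3.196 -0.995
v 1.606 -2.787 -0.54
v 0.883 -3.451 0.127
v 1.082 -4.113 -0.609
v 1.15 -4.406 -0.062
v 1.027 -3.997 0.393
v 0.917 -3.523 -0.492
v 2.14 -1.485 -4.023
v 2.398 -2.312 -2.762
v 3.202 -0.872 -3.838
v 3.46 -1.699 -2.577
v 3.14 -2.881 -5.143
v 3.398 -3.708 -3.882
v 4.202 -2.268 -4.958
v 4.46 -3.095 -3.697
f 1 38 17
f 38 12 41
f 17 41 6
f 38 41 17
f 1 17 13
f 17 6 18
f 13 18 2
f 17 18 13
f 1 13 22
f 13 2 23
f 22 23 8
f 13 23 22
f 1 22 34
f 22 8 37
f 34 37 11
f 22 37 34
f 1 34 38
f 34 11 42
f 38 42 12
f 34 42 38
f 2 18 29
f 18 6 32
f 29 32 10
f 18 32 29
f 6 41 19
f 41 12 40
f 19 40 5
f 41 40 19
f 12 42 39
f 42 11 35
f 39 35 3
f 42 35 39
f 11 37 36
f 37 8 24
f 36 24 7
f 37 24 36
f 8 23 28
f 23 2 25
f 28 25 9
f 23 25 28
f 4 30 16
f 30 10 31
f 16 31 5
f 30 31 16
f 4 16 14
f 16 5 15
f 14 15 3
f 16 15 14
f 4 14 21
f 14 3 20
f 21 20 7
f 14 20 21
f 4 21 26
f 21 7 27
f 26 27 9
f 21 27 26
f 4 26 30
f 26 9 33
f 30 33 10
f 26 33 30
f 5 31 19
f 31 10 32
f 19 32 6
f 31 32 19
f 3 15 39
f 15 5 40
f 39 40 12
f 15 40 39
f 7 20 36
f 20 3 35
f 36 35 11
f 20 35 36
f 9 27 28
f 27 7 24
f 28 24 8
f 27 24 28
f 10 33 29
f 33 9 25
f 29 25 2
f 33 25 29
f 44 46 43
f 47 44 43
f 43 46 45
f 45 47 43
f 44 50 46
f 48 44 47
f 48 50 44
f 46 50 45
f 49 47 45
f 45 50 49
f 49 48 47
f 50 48 49



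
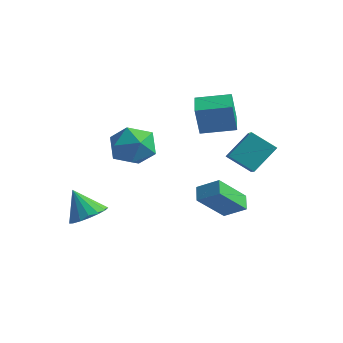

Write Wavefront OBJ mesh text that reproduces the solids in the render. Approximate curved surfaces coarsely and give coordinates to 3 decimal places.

v 1.483 1.169 1.12
v 2.522 0.018 1.973
v 1.873 2.416 2.329
v 2.912 1.265 3.182
v 2.668 1.615 0.278
v 3.707 0.464 1.131
v 3.058 2.862 1.487
v 4.097 1.711 2.34
v -2.778 -3.945 -2.22
v -2.148 -3.245 -1.778
v -3.702 -4.035 -0.76
v -2.505 -2.969 -1.987
v -2.925 -2.916 -2.249
v -3.311 -3.099 -2.505
v -3.574 -3.476 -2.696
v -3.656 -3.96 -2.777
v -3.536 -4.441 -2.731
v -3.242 -4.808 -2.567
v -2.842 -4.978 -2.324
v -2.428 -4.911 -2.057
v -2.093 -4.623 -1.828
v -1.915 -4.179 -1.688
v -1.935 -3.682 -1.67
v 0.301 -2.847 3.952
v 0.844 -3.286 2.901
v -1.404 -3.874 3.499
v -0.861 -4.313 2.448
v -0.458 -4.705 3.578
v 0.596 -4.07 3.858
v -1.156 -3.09 2.542
v -0.102 -2.455 2.822
v -0.056 -3.436 2.03
v 0.375 -4.435 2.67
v -0.935 -2.725 3.73
v -0.504 -3.724 4.37
v -0.668 1.878 2.626
v -0.752 1.585 4.248
v 0.743 2.962 2.895
v 0.66 2.669 4.517
v 0.26 0.711 2.463
v 0.177 0.418 4.085
v 1.672 1.795 2.732
v 1.588 1.502 4.354
v 3.001 -0.91 -1.516
v 2.543 -2.396 0.026
v 2.497 -0.295 -1.073
v 2.039 -1.781 0.469
v 4.041 -0.539 -0.849
v 3.583 -2.025 0.693
v 3.537 0.076 -0.406
v 3.079 -1.41 1.136
f 2 4 1
f 5 2 1
f 1 4 3
f 3 5 1
f 2 8 4
f 6 2 5
f 6 8 2
f 4 8 3
f 7 5 3
f 3 8 7
f 7 6 5
f 8 6 7
f 10 9 12
f 10 12 11
f 12 9 13
f 12 13 11
f 13 9 14
f 13 14 11
f 14 9 15
f 14 15 11
f 15 9 16
f 15 16 11
f 16 9 17
f 16 17 11
f 17 9 18
f 17 18 11
f 18 9 19
f 18 19 11
f 19 9 20
f 19 20 11
f 20 9 21
f 20 21 11
f 21 9 22
f 21 22 11
f 22 9 23
f 22 23 11
f 23 9 10
f 23 10 11
f 24 35 29
f 24 29 25
f 24 25 31
f 24 31 34
f 24 34 35
f 25 29 33
f 29 35 28
f 35 34 26
f 34 31 30
f 31 25 32
f 27 33 28
f 27 28 26
f 27 26 30
f 27 30 32
f 27 32 33
f 28 33 29
f 26 28 35
f 30 26 34
f 32 30 31
f 33 32 25
f 37 39 36
f 40 37 36
f 36 39 38
f 38 40 36
f 37 43 39
f 41 37 40
f 41 43 37
f 39 43 38
f 42 40 38
f 38 43 42
f 42 41 40
f 43 41 42
f 45 47 44
f 48 45 44
f 44 47 46
f 46 48 44
f 45 51 47
f 49 45 48
f 49 51 45
f 47 51 46
f 50 48 46
f 46 51 50
f 50 49 48
f 51 49 50



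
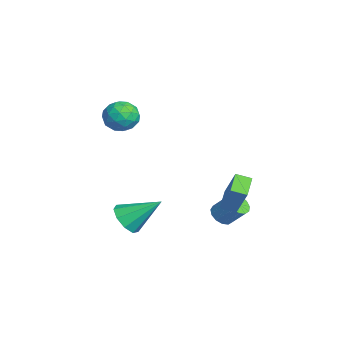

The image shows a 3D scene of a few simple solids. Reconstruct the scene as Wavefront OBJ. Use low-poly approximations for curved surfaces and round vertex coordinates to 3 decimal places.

v 1.924 -3.438 -1.286
v 2.744 -3.208 -1.829
v 2.316 -1.742 0.026
v 2.192 -2.881 -2.085
v 1.514 -2.816 -1.968
v 1.029 -3.041 -1.532
v 0.962 -3.452 -0.981
v 1.345 -3.857 -0.572
v 2 -4.065 -0.498
v 2.619 -3.98 -0.793
v 2.913 -3.641 -1.318
v 1.285 1.422 -1.708
v 1.877 1.031 -1.746
v 2.427 1.768 -0.73
v 1.835 2.158 -0.692
v 1.928 1.339 -1.996
v 2.479 2.075 -0.981
v 1.776 1.673 -2.156
v 2.326 2.409 -1.14
v 1.467 1.927 -2.173
v 2.017 2.663 -1.157
v 1.101 2.02 -2.042
v 1.651 2.757 -1.026
v 0.793 1.924 -1.806
v 1.343 2.661 -0.79
v 0.641 1.668 -1.538
v 1.191 2.405 -0.522
v 0.694 1.334 -1.324
v 1.244 2.071 -0.309
v 0.934 1.028 -1.232
v 1.484 1.764 -0.217
v 1.286 0.847 -1.292
v 1.836 1.583 -0.276
v 1.637 0.848 -1.483
v 2.187 1.584 -0.467
v -4.159 -2.254 3.36
v -3.35 -2.414 4.013
v -3.77 -3.686 2.527
v -2.961 -3.846 3.18
v -3.947 -3.933 3.534
v -4.187 -3.049 4.049
v -2.933 -3.051 2.491
v -3.173 -2.167 3.006
v -2.592 -2.907 3.475
v -3.219 -3.452 4.12
v -3.901 -2.648 2.42
v -4.528 -3.193 3.065
v -3.788 -2.208 3.76
v -3.332 -3.892 2.78
v -3.911 -3.943 2.989
v -3.436 -4.037 3.372
v -4.281 -2.581 3.781
v -3.805 -2.675 4.164
v -4.156 -3.568 3.883
v -3.315 -3.425 2.376
v -2.839 -3.519 2.759
v -3.684 -2.063 3.168
v -3.209 -2.157 3.551
v -2.964 -2.532 2.657
v -2.867 -2.592 3.827
v -2.639 -3.434 3.338
v -2.622 -2.967 2.933
v -2.763 -2.447 3.236
v -3.236 -2.912 4.206
v -3.008 -3.754 3.716
v -3.587 -3.805 3.925
v -3.728 -3.285 4.227
v -2.79 -3.202 3.89
v -4.112 -2.346 2.824
v -3.884 -3.188 2.334
v -3.392 -2.815 2.313
v -3.533 -2.295 2.615
v -4.481 -2.666 3.202
v -4.253 -3.508 2.713
v -4.357 -3.653 3.304
v -4.498 -3.133 3.607
v -4.33 -2.898 2.65
v 1.641 1.499 0.152
v 2.585 1.855 1.832
v 1.82 2.296 -0.117
v 2.764 2.652 1.563
v 2.756 1.068 -0.383
v 3.7 1.424 1.297
v 2.935 1.865 -0.652
v 3.879 2.221 1.028
f 2 1 4
f 2 4 3
f 4 1 5
f 4 5 3
f 5 1 6
f 5 6 3
f 6 1 7
f 6 7 3
f 7 1 8
f 7 8 3
f 8 1 9
f 8 9 3
f 9 1 10
f 9 10 3
f 10 1 11
f 10 11 3
f 11 1 2
f 11 2 3
f 13 12 16
f 13 16 14
f 14 16 17
f 14 17 15
f 16 12 18
f 16 18 17
f 17 18 19
f 17 19 15
f 18 12 20
f 18 20 19
f 19 20 21
f 19 21 15
f 20 12 22
f 20 22 21
f 21 22 23
f 21 23 15
f 22 12 24
f 22 24 23
f 23 24 25
f 23 25 15
f 24 12 26
f 24 26 25
f 25 26 27
f 25 27 15
f 26 12 28
f 26 28 27
f 27 28 29
f 27 29 15
f 28 12 30
f 28 30 29
f 29 30 31
f 29 31 15
f 30 12 32
f 30 32 31
f 31 32 33
f 31 33 15
f 32 12 34
f 32 34 33
f 33 34 35
f 33 35 15
f 34 12 13
f 34 13 35
f 35 13 14
f 35 14 15
f 36 73 52
f 73 47 76
f 52 76 41
f 73 76 52
f 36 52 48
f 52 41 53
f 48 53 37
f 52 53 48
f 36 48 57
f 48 37 58
f 57 58 43
f 48 58 57
f 36 57 69
f 57 43 72
f 69 72 46
f 57 72 69
f 36 69 73
f 69 46 77
f 73 77 47
f 69 77 73
f 37 53 64
f 53 41 67
f 64 67 45
f 53 67 64
f 41 76 54
f 76 47 75
f 54 75 40
f 76 75 54
f 47 77 74
f 77 46 70
f 74 70 38
f 77 70 74
f 46 72 71
f 72 43 59
f 71 59 42
f 72 59 71
f 43 58 63
f 58 37 60
f 63 60 44
f 58 60 63
f 39 65 51
f 65 45 66
f 51 66 40
f 65 66 51
f 39 51 49
f 51 40 50
f 49 50 38
f 51 50 49
f 39 49 56
f 49 38 55
f 56 55 42
f 49 55 56
f 39 56 61
f 56 42 62
f 61 62 44
f 56 62 61
f 39 61 65
f 61 44 68
f 65 68 45
f 61 68 65
f 40 66 54
f 66 45 67
f 54 67 41
f 66 67 54
f 38 50 74
f 50 40 75
f 74 75 47
f 50 75 74
f 42 55 71
f 55 38 70
f 71 70 46
f 55 70 71
f 44 62 63
f 62 42 59
f 63 59 43
f 62 59 63
f 45 68 64
f 68 44 60
f 64 60 37
f 68 60 64
f 79 81 78
f 82 79 78
f 78 81 80
f 80 82 78
f 79 85 81
f 83 79 82
f 83 85 79
f 81 85 80
f 84 82 80
f 80 85 84
f 84 83 82
f 85 83 84



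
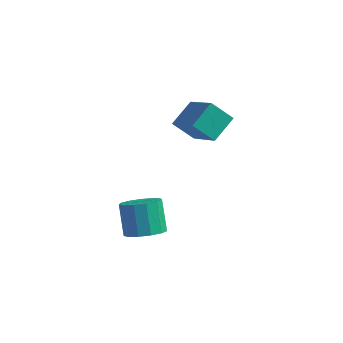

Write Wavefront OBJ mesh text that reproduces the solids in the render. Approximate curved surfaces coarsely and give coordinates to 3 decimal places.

v 0.11 0.137 2.05
v 0.468 1.122 2.593
v 0.926 0.211 1.377
v 1.284 1.196 1.92
v 1.296 -1.016 3.36
v 1.654 -0.031 3.903
v 2.112 -0.942 2.687
v 2.47 0.043 3.23
v 0.194 -2.894 -1.643
v 0.764 -2.359 -1.76
v 0.315 -1.652 -0.714
v -0.254 -2.186 -0.597
v 0.414 -2.225 -2.001
v -0.034 -1.517 -0.955
v -0.005 -2.303 -2.128
v -0.454 -1.596 -1.082
v -0.361 -2.569 -2.101
v -0.81 -1.861 -1.055
v -0.541 -2.938 -1.929
v -0.99 -2.23 -0.883
v -0.487 -3.293 -1.666
v -0.936 -2.585 -0.62
v -0.217 -3.521 -1.395
v -0.666 -2.814 -0.349
v 0.184 -3.55 -1.204
v -0.265 -2.843 -0.158
v 0.588 -3.371 -1.152
v 0.139 -2.664 -0.106
v 0.867 -3.04 -1.255
v 0.418 -2.333 -0.209
v 0.933 -2.663 -1.482
v 0.484 -1.956 -0.436
f 2 4 1
f 5 2 1
f 1 4 3
f 3 5 1
f 2 8 4
f 6 2 5
f 6 8 2
f 4 8 3
f 7 5 3
f 3 8 7
f 7 6 5
f 8 6 7
f 10 9 13
f 10 13 11
f 11 13 14
f 11 14 12
f 13 9 15
f 13 15 14
f 14 15 16
f 14 16 12
f 15 9 17
f 15 17 16
f 16 17 18
f 16 18 12
f 17 9 19
f 17 19 18
f 18 19 20
f 18 20 12
f 19 9 21
f 19 21 20
f 20 21 22
f 20 22 12
f 21 9 23
f 21 23 22
f 22 23 24
f 22 24 12
f 23 9 25
f 23 25 24
f 24 25 26
f 24 26 12
f 25 9 27
f 25 27 26
f 26 27 28
f 26 28 12
f 27 9 29
f 27 29 28
f 28 29 30
f 28 30 12
f 29 9 31
f 29 31 30
f 30 31 32
f 30 32 12
f 31 9 10
f 31 10 32
f 32 10 11
f 32 11 12



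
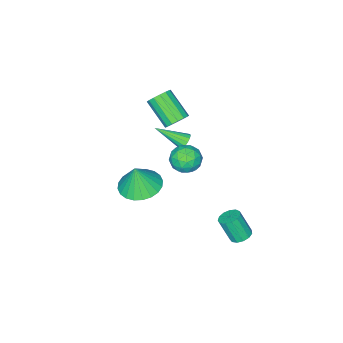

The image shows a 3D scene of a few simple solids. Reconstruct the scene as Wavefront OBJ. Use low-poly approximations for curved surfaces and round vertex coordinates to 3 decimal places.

v -1.132 2.843 -4.247
v -0.56 2.778 -4.377
v -0.337 2.191 -3.104
v -0.908 2.257 -2.973
v -0.59 3.076 -4.235
v -0.366 2.49 -2.961
v -0.792 3.301 -4.096
v -0.568 2.715 -2.822
v -1.102 3.38 -4.005
v -0.878 2.794 -2.731
v -1.421 3.289 -3.991
v -1.197 2.703 -2.717
v -1.649 3.056 -4.058
v -1.425 2.47 -2.784
v -1.712 2.756 -4.185
v -1.488 2.169 -2.911
v -1.591 2.483 -4.332
v -1.368 1.897 -3.058
v -1.325 2.324 -4.452
v -1.101 1.738 -3.178
v -0.997 2.331 -4.506
v -0.773 1.745 -3.233
v -0.712 2.5 -4.479
v -0.488 1.913 -3.205
v 2.681 -0.115 0.629
v 3.679 -0.436 0.416
v 2.959 -0.185 2.031
v 3.728 -0.021 0.427
v 3.617 0.379 0.469
v 3.363 0.704 0.535
v 3.006 0.904 0.616
v 2.599 0.949 0.699
v 2.205 0.833 0.771
v 1.883 0.571 0.822
v 1.683 0.206 0.843
v 1.635 -0.209 0.832
v 1.746 -0.609 0.79
v 1.999 -0.934 0.724
v 2.357 -1.135 0.643
v 2.763 -1.18 0.56
v 3.157 -1.063 0.488
v 3.479 -0.802 0.437
v 0.546 1.664 2.163
v 1.259 2.067 2.217
v 1.081 0.633 2.803
v 1.794 1.036 2.857
v 1.144 1.292 3.287
v 0.813 1.929 2.891
v 1.527 0.771 2.129
v 1.196 1.408 1.733
v 1.865 1.515 2.196
v 1.628 1.837 2.912
v 0.712 0.863 2.108
v 0.475 1.185 2.824
v 0.855 1.956 2.133
v 1.485 0.744 2.887
v 1.103 0.894 3.139
v 1.521 1.131 3.171
v 0.594 1.875 2.53
v 1.012 2.112 2.562
v 0.945 1.656 3.191
v 1.328 0.588 2.458
v 1.746 0.825 2.49
v 0.819 1.569 1.849
v 1.237 1.806 1.881
v 1.395 1.044 1.829
v 1.63 1.869 2.153
v 1.945 1.262 2.529
v 1.788 1.107 2.101
v 1.594 1.481 1.868
v 1.491 2.058 2.574
v 1.806 1.452 2.95
v 1.424 1.602 3.203
v 1.229 1.977 2.97
v 1.847 1.733 2.561
v 0.534 1.248 2.07
v 0.849 0.642 2.446
v 1.111 0.723 2.05
v 0.916 1.098 1.817
v 0.395 1.438 2.491
v 0.71 0.831 2.867
v 0.746 1.219 3.152
v 0.552 1.593 2.919
v 0.493 0.967 2.459
v -3.824 -3.271 -2.832
v -3.575 -3.391 -3.26
v -2.976 -4.589 -1.968
v -3.422 -3.213 -3.14
v -3.376 -3.051 -2.937
v -3.45 -2.948 -2.705
v -3.625 -2.931 -2.508
v -3.853 -3.005 -2.397
v -4.073 -3.15 -2.403
v -4.227 -3.328 -2.524
v -4.272 -3.49 -2.727
v -4.198 -3.594 -2.958
v -4.024 -3.611 -3.155
v -3.796 -3.537 -3.266
v -1.15 -1.356 1.93
v -0.791 -1.72 1.513
v -0.95 -3.068 2.553
v -1.31 -2.704 2.97
v -0.564 -1.581 1.728
v -0.723 -2.93 2.767
v -0.494 -1.382 1.996
v -0.654 -2.731 3.036
v -0.6 -1.176 2.247
v -0.76 -2.525 3.287
v -0.853 -1.018 2.413
v -1.013 -2.367 3.453
v -1.186 -0.951 2.45
v -1.346 -2.299 3.49
v -1.51 -0.992 2.347
v -1.669 -2.34 3.387
v -1.737 -1.13 2.133
v -1.896 -2.479 3.172
v -1.806 -1.329 1.864
v -1.966 -2.678 2.904
v -1.7 -1.535 1.613
v -1.86 -2.884 2.653
v -1.447 -1.693 1.447
v -1.607 -3.042 2.487
v -1.114 -1.761 1.41
v -1.274 -3.109 2.45
f 2 1 5
f 2 5 3
f 3 5 6
f 3 6 4
f 5 1 7
f 5 7 6
f 6 7 8
f 6 8 4
f 7 1 9
f 7 9 8
f 8 9 10
f 8 10 4
f 9 1 11
f 9 11 10
f 10 11 12
f 10 12 4
f 11 1 13
f 11 13 12
f 12 13 14
f 12 14 4
f 13 1 15
f 13 15 14
f 14 15 16
f 14 16 4
f 15 1 17
f 15 17 16
f 16 17 18
f 16 18 4
f 17 1 19
f 17 19 18
f 18 19 20
f 18 20 4
f 19 1 21
f 19 21 20
f 20 21 22
f 20 22 4
f 21 1 23
f 21 23 22
f 22 23 24
f 22 24 4
f 23 1 2
f 23 2 24
f 24 2 3
f 24 3 4
f 26 25 28
f 26 28 27
f 28 25 29
f 28 29 27
f 29 25 30
f 29 30 27
f 30 25 31
f 30 31 27
f 31 25 32
f 31 32 27
f 32 25 33
f 32 33 27
f 33 25 34
f 33 34 27
f 34 25 35
f 34 35 27
f 35 25 36
f 35 36 27
f 36 25 37
f 36 37 27
f 37 25 38
f 37 38 27
f 38 25 39
f 38 39 27
f 39 25 40
f 39 40 27
f 40 25 41
f 40 41 27
f 41 25 42
f 41 42 27
f 42 25 26
f 42 26 27
f 43 80 59
f 80 54 83
f 59 83 48
f 80 83 59
f 43 59 55
f 59 48 60
f 55 60 44
f 59 60 55
f 43 55 64
f 55 44 65
f 64 65 50
f 55 65 64
f 43 64 76
f 64 50 79
f 76 79 53
f 64 79 76
f 43 76 80
f 76 53 84
f 80 84 54
f 76 84 80
f 44 60 71
f 60 48 74
f 71 74 52
f 60 74 71
f 48 83 61
f 83 54 82
f 61 82 47
f 83 82 61
f 54 84 81
f 84 53 77
f 81 77 45
f 84 77 81
f 53 79 78
f 79 50 66
f 78 66 49
f 79 66 78
f 50 65 70
f 65 44 67
f 70 67 51
f 65 67 70
f 46 72 58
f 72 52 73
f 58 73 47
f 72 73 58
f 46 58 56
f 58 47 57
f 56 57 45
f 58 57 56
f 46 56 63
f 56 45 62
f 63 62 49
f 56 62 63
f 46 63 68
f 63 49 69
f 68 69 51
f 63 69 68
f 46 68 72
f 68 51 75
f 72 75 52
f 68 75 72
f 47 73 61
f 73 52 74
f 61 74 48
f 73 74 61
f 45 57 81
f 57 47 82
f 81 82 54
f 57 82 81
f 49 62 78
f 62 45 77
f 78 77 53
f 62 77 78
f 51 69 70
f 69 49 66
f 70 66 50
f 69 66 70
f 52 75 71
f 75 51 67
f 71 67 44
f 75 67 71
f 86 85 88
f 86 88 87
f 88 85 89
f 88 89 87
f 89 85 90
f 89 90 87
f 90 85 91
f 90 91 87
f 91 85 92
f 91 92 87
f 92 85 93
f 92 93 87
f 93 85 94
f 93 94 87
f 94 85 95
f 94 95 87
f 95 85 96
f 95 96 87
f 96 85 97
f 96 97 87
f 97 85 98
f 97 98 87
f 98 85 86
f 98 86 87
f 100 99 103
f 100 103 101
f 101 103 104
f 101 104 102
f 103 99 105
f 103 105 104
f 104 105 106
f 104 106 102
f 105 99 107
f 105 107 106
f 106 107 108
f 106 108 102
f 107 99 109
f 107 109 108
f 108 109 110
f 108 110 102
f 109 99 111
f 109 111 110
f 110 111 112
f 110 112 102
f 111 99 113
f 111 113 112
f 112 113 114
f 112 114 102
f 113 99 115
f 113 115 114
f 114 115 116
f 114 116 102
f 115 99 117
f 115 117 116
f 116 117 118
f 116 118 102
f 117 99 119
f 117 119 118
f 118 119 120
f 118 120 102
f 119 99 121
f 119 121 120
f 120 121 122
f 120 122 102
f 121 99 123
f 121 123 122
f 122 123 124
f 122 124 102
f 123 99 100
f 123 100 124
f 124 100 101
f 124 101 102



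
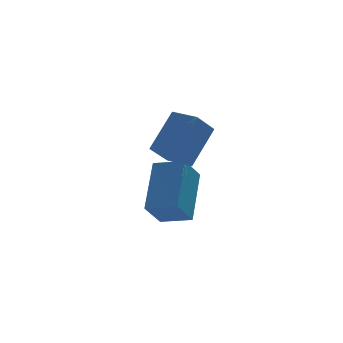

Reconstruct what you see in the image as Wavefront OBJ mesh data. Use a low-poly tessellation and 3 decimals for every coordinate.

v -0.14 -3.063 -3.324
v 0.537 -1.753 -1.973
v -0.953 -2.406 -3.554
v -0.276 -1.095 -2.204
v 0.516 -2.545 -4.156
v 1.193 -1.234 -2.806
v -0.297 -1.887 -4.387
v 0.38 -0.577 -3.036
v -0.522 -3.307 -1.314
v -1.221 -3.811 -0.614
v 0.334 -2.794 -0.089
v -0.365 -3.297 0.611
v -0.015 -4.063 -1.351
v -0.714 -4.566 -0.651
v 0.841 -3.549 -0.126
v 0.142 -4.053 0.574
f 2 4 1
f 5 2 1
f 1 4 3
f 3 5 1
f 2 8 4
f 6 2 5
f 6 8 2
f 4 8 3
f 7 5 3
f 3 8 7
f 7 6 5
f 8 6 7
f 10 12 9
f 13 10 9
f 9 12 11
f 11 13 9
f 10 16 12
f 14 10 13
f 14 16 10
f 12 16 11
f 15 13 11
f 11 16 15
f 15 14 13
f 16 14 15



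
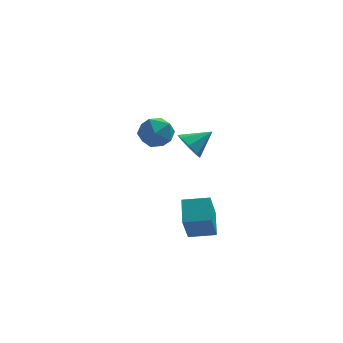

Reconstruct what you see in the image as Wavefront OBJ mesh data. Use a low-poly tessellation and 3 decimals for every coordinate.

v -3.094 -2.162 3.309
v -2.216 -1.958 2.568
v -2.464 -3.922 3.572
v -1.586 -3.718 2.831
v -1.609 -3.185 3.869
v -1.999 -2.097 3.706
v -2.681 -3.783 2.434
v -3.071 -2.695 2.271
v -1.961 -2.96 2.027
v -1.298 -2.59 2.914
v -3.382 -3.29 3.226
v -2.719 -2.92 4.113
v -0.307 0.464 -0.056
v 0.15 0.732 -0.927
v 1.067 0.956 0.816
v -0.26 1.317 -0.612
v -0.697 1.402 0.029
v -0.906 0.938 0.621
v -0.764 0.195 0.816
v -0.354 -0.39 0.501
v 0.083 -0.475 -0.14
v 0.292 -0.011 -0.732
v -0.613 -3.261 -5.182
v -1.007 -4.25 -3.326
v -0.545 -1.715 -4.344
v -0.938 -2.704 -2.487
v 0.958 -3.456 -4.953
v 0.565 -4.445 -3.096
v 1.027 -1.91 -4.114
v 0.633 -2.899 -2.258
f 1 12 6
f 1 6 2
f 1 2 8
f 1 8 11
f 1 11 12
f 2 6 10
f 6 12 5
f 12 11 3
f 11 8 7
f 8 2 9
f 4 10 5
f 4 5 3
f 4 3 7
f 4 7 9
f 4 9 10
f 5 10 6
f 3 5 12
f 7 3 11
f 9 7 8
f 10 9 2
f 14 13 16
f 14 16 15
f 16 13 17
f 16 17 15
f 17 13 18
f 17 18 15
f 18 13 19
f 18 19 15
f 19 13 20
f 19 20 15
f 20 13 21
f 20 21 15
f 21 13 22
f 21 22 15
f 22 13 14
f 22 14 15
f 24 26 23
f 27 24 23
f 23 26 25
f 25 27 23
f 24 30 26
f 28 24 27
f 28 30 24
f 26 30 25
f 29 27 25
f 25 30 29
f 29 28 27
f 30 28 29



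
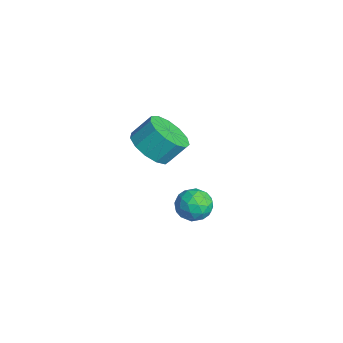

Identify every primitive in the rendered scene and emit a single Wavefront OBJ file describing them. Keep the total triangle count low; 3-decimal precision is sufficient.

v 3.015 2.868 3.47
v 3.457 2.639 2.9
v 2.783 1.701 3.76
v 3.225 1.472 3.19
v 3.531 1.806 3.796
v 3.675 2.528 3.617
v 2.565 1.812 3.043
v 2.709 2.534 2.864
v 3.18 1.986 2.636
v 3.777 1.983 3.102
v 2.463 2.357 3.558
v 3.06 2.354 4.024
v 3.257 2.856 3.16
v 2.983 1.484 3.5
v 3.163 1.681 3.856
v 3.424 1.546 3.521
v 3.384 2.791 3.581
v 3.644 2.656 3.246
v 3.688 2.167 3.773
v 2.596 1.684 3.414
v 2.856 1.549 3.079
v 2.816 2.794 3.139
v 3.077 2.659 2.804
v 2.552 2.173 2.887
v 3.353 2.338 2.67
v 3.217 1.651 2.84
v 2.829 1.852 2.754
v 2.913 2.276 2.648
v 3.704 2.336 2.943
v 3.568 1.649 3.113
v 3.748 1.846 3.47
v 3.832 2.27 3.365
v 3.541 1.952 2.788
v 2.672 2.691 3.547
v 2.536 2.004 3.717
v 2.408 2.07 3.295
v 2.492 2.494 3.19
v 3.023 2.689 3.82
v 2.887 2.002 3.99
v 3.327 2.064 4.012
v 3.411 2.488 3.906
v 2.699 2.388 3.872
v -1.441 1.841 3.155
v -0.594 1.407 3.462
v -0.511 2.185 4.332
v -1.359 2.619 4.025
v -0.444 1.805 3.092
v -0.361 2.583 3.962
v -0.611 2.214 2.742
v -0.528 2.992 3.612
v -1.041 2.505 2.523
v -0.958 3.283 3.393
v -1.598 2.585 2.505
v -1.515 3.363 3.375
v -2.106 2.428 2.693
v -2.023 3.206 3.563
v -2.403 2.086 3.028
v -2.32 2.864 3.898
v -2.394 1.665 3.403
v -2.311 2.443 4.273
v -2.083 1.301 3.699
v -2 2.079 4.569
v -1.568 1.108 3.823
v -1.486 1.886 4.693
v -1.013 1.147 3.734
v -0.93 1.925 4.604
f 1 38 17
f 38 12 41
f 17 41 6
f 38 41 17
f 1 17 13
f 17 6 18
f 13 18 2
f 17 18 13
f 1 13 22
f 13 2 23
f 22 23 8
f 13 23 22
f 1 22 34
f 22 8 37
f 34 37 11
f 22 37 34
f 1 34 38
f 34 11 42
f 38 42 12
f 34 42 38
f 2 18 29
f 18 6 32
f 29 32 10
f 18 32 29
f 6 41 19
f 41 12 40
f 19 40 5
f 41 40 19
f 12 42 39
f 42 11 35
f 39 35 3
f 42 35 39
f 11 37 36
f 37 8 24
f 36 24 7
f 37 24 36
f 8 23 28
f 23 2 25
f 28 25 9
f 23 25 28
f 4 30 16
f 30 10 31
f 16 31 5
f 30 31 16
f 4 16 14
f 16 5 15
f 14 15 3
f 16 15 14
f 4 14 21
f 14 3 20
f 21 20 7
f 14 20 21
f 4 21 26
f 21 7 27
f 26 27 9
f 21 27 26
f 4 26 30
f 26 9 33
f 30 33 10
f 26 33 30
f 5 31 19
f 31 10 32
f 19 32 6
f 31 32 19
f 3 15 39
f 15 5 40
f 39 40 12
f 15 40 39
f 7 20 36
f 20 3 35
f 36 35 11
f 20 35 36
f 9 27 28
f 27 7 24
f 28 24 8
f 27 24 28
f 10 33 29
f 33 9 25
f 29 25 2
f 33 25 29
f 44 43 47
f 44 47 45
f 45 47 48
f 45 48 46
f 47 43 49
f 47 49 48
f 48 49 50
f 48 50 46
f 49 43 51
f 49 51 50
f 50 51 52
f 50 52 46
f 51 43 53
f 51 53 52
f 52 53 54
f 52 54 46
f 53 43 55
f 53 55 54
f 54 55 56
f 54 56 46
f 55 43 57
f 55 57 56
f 56 57 58
f 56 58 46
f 57 43 59
f 57 59 58
f 58 59 60
f 58 60 46
f 59 43 61
f 59 61 60
f 60 61 62
f 60 62 46
f 61 43 63
f 61 63 62
f 62 63 64
f 62 64 46
f 63 43 65
f 63 65 64
f 64 65 66
f 64 66 46
f 65 43 44
f 65 44 66
f 66 44 45
f 66 45 46



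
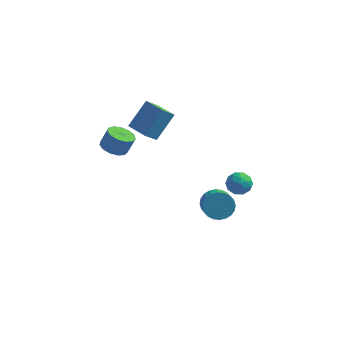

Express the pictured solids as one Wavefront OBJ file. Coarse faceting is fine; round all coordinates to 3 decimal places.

v -4.053 2.288 -0.17
v -3.271 2.433 -0.497
v -2.865 2.677 0.583
v -3.647 2.532 0.91
v -3.504 2.858 -0.506
v -3.097 3.102 0.575
v -3.91 3.102 -0.408
v -3.504 3.346 0.673
v -4.363 3.088 -0.234
v -3.956 3.332 0.846
v -4.717 2.82 -0.041
v -4.31 3.064 1.04
v -4.86 2.383 0.112
v -4.454 2.627 1.193
v -4.747 1.916 0.175
v -4.341 2.16 1.255
v -4.414 1.567 0.128
v -4.008 1.811 1.209
v -3.967 1.447 -0.013
v -3.56 1.691 1.067
v -3.546 1.594 -0.204
v -3.14 1.838 0.876
v -3.287 1.962 -0.385
v -2.881 2.206 0.696
v 3.942 1.471 0.024
v 4.426 0.864 0.162
v 3.094 0.676 -0.502
v 3.578 0.069 -0.364
v 3.226 0.437 0.238
v 3.749 0.929 0.563
v 3.771 0.611 -0.903
v 4.294 1.103 -0.578
v 4.32 0.332 -0.41
v 3.983 0.225 0.295
v 3.537 1.315 -0.635
v 3.2 1.208 0.07
v 4.258 1.238 0.139
v 3.262 0.302 -0.479
v 3.055 0.519 -0.126
v 3.339 0.162 -0.044
v 3.861 1.276 0.374
v 4.145 0.919 0.456
v 3.44 0.668 0.5
v 3.375 0.621 -0.796
v 3.659 0.264 -0.714
v 4.181 1.378 -0.296
v 4.465 1.021 -0.214
v 4.08 0.872 -0.84
v 4.48 0.568 -0.116
v 3.982 0.101 -0.425
v 4.095 0.419 -0.742
v 4.403 0.708 -0.551
v 4.282 0.505 0.299
v 3.784 0.038 -0.011
v 3.577 0.254 0.343
v 3.885 0.543 0.534
v 4.22 0.193 -0.038
v 3.736 1.502 -0.329
v 3.238 1.035 -0.639
v 3.635 0.997 -0.874
v 3.943 1.286 -0.683
v 3.538 1.439 0.085
v 3.04 0.972 -0.224
v 3.117 0.832 0.211
v 3.425 1.121 0.402
v 3.3 1.347 -0.302
v -1.249 1.591 1.685
v -1.714 0.966 2.389
v -2.51 2.435 1.601
v -2.975 1.81 2.304
v -0.585 2.73 3.136
v -1.05 2.105 3.839
v -1.846 3.574 3.051
v -2.311 2.949 3.755
v 1.818 2.97 -4.095
v 2.536 3.497 -3.795
v 2.981 2.577 -3.245
v 2.262 2.05 -3.545
v 2.294 3.543 -3.522
v 2.739 2.623 -2.973
v 1.981 3.502 -3.337
v 2.425 2.582 -2.787
v 1.642 3.38 -3.267
v 2.087 2.46 -2.718
v 1.33 3.195 -3.324
v 1.775 2.276 -2.774
v 1.092 2.976 -3.497
v 1.537 2.057 -2.947
v 0.965 2.756 -3.762
v 1.41 1.837 -3.212
v 0.967 2.569 -4.077
v 1.412 1.65 -3.527
v 1.099 2.443 -4.395
v 1.544 1.523 -3.845
v 1.341 2.397 -4.667
v 1.786 1.477 -4.118
v 1.655 2.438 -4.853
v 2.099 1.518 -4.303
v 1.993 2.56 -4.922
v 2.438 1.64 -4.373
v 2.305 2.744 -4.866
v 2.75 1.825 -4.316
v 2.543 2.963 -4.693
v 2.988 2.044 -4.143
v 2.67 3.183 -4.428
v 3.115 2.264 -3.878
v 2.668 3.37 -4.113
v 3.113 2.451 -3.563
f 2 1 5
f 2 5 3
f 3 5 6
f 3 6 4
f 5 1 7
f 5 7 6
f 6 7 8
f 6 8 4
f 7 1 9
f 7 9 8
f 8 9 10
f 8 10 4
f 9 1 11
f 9 11 10
f 10 11 12
f 10 12 4
f 11 1 13
f 11 13 12
f 12 13 14
f 12 14 4
f 13 1 15
f 13 15 14
f 14 15 16
f 14 16 4
f 15 1 17
f 15 17 16
f 16 17 18
f 16 18 4
f 17 1 19
f 17 19 18
f 18 19 20
f 18 20 4
f 19 1 21
f 19 21 20
f 20 21 22
f 20 22 4
f 21 1 23
f 21 23 22
f 22 23 24
f 22 24 4
f 23 1 2
f 23 2 24
f 24 2 3
f 24 3 4
f 25 62 41
f 62 36 65
f 41 65 30
f 62 65 41
f 25 41 37
f 41 30 42
f 37 42 26
f 41 42 37
f 25 37 46
f 37 26 47
f 46 47 32
f 37 47 46
f 25 46 58
f 46 32 61
f 58 61 35
f 46 61 58
f 25 58 62
f 58 35 66
f 62 66 36
f 58 66 62
f 26 42 53
f 42 30 56
f 53 56 34
f 42 56 53
f 30 65 43
f 65 36 64
f 43 64 29
f 65 64 43
f 36 66 63
f 66 35 59
f 63 59 27
f 66 59 63
f 35 61 60
f 61 32 48
f 60 48 31
f 61 48 60
f 32 47 52
f 47 26 49
f 52 49 33
f 47 49 52
f 28 54 40
f 54 34 55
f 40 55 29
f 54 55 40
f 28 40 38
f 40 29 39
f 38 39 27
f 40 39 38
f 28 38 45
f 38 27 44
f 45 44 31
f 38 44 45
f 28 45 50
f 45 31 51
f 50 51 33
f 45 51 50
f 28 50 54
f 50 33 57
f 54 57 34
f 50 57 54
f 29 55 43
f 55 34 56
f 43 56 30
f 55 56 43
f 27 39 63
f 39 29 64
f 63 64 36
f 39 64 63
f 31 44 60
f 44 27 59
f 60 59 35
f 44 59 60
f 33 51 52
f 51 31 48
f 52 48 32
f 51 48 52
f 34 57 53
f 57 33 49
f 53 49 26
f 57 49 53
f 68 70 67
f 71 68 67
f 67 70 69
f 69 71 67
f 68 74 70
f 72 68 71
f 72 74 68
f 70 74 69
f 73 71 69
f 69 74 73
f 73 72 71
f 74 72 73
f 76 75 79
f 76 79 77
f 77 79 80
f 77 80 78
f 79 75 81
f 79 81 80
f 80 81 82
f 80 82 78
f 81 75 83
f 81 83 82
f 82 83 84
f 82 84 78
f 83 75 85
f 83 85 84
f 84 85 86
f 84 86 78
f 85 75 87
f 85 87 86
f 86 87 88
f 86 88 78
f 87 75 89
f 87 89 88
f 88 89 90
f 88 90 78
f 89 75 91
f 89 91 90
f 90 91 92
f 90 92 78
f 91 75 93
f 91 93 92
f 92 93 94
f 92 94 78
f 93 75 95
f 93 95 94
f 94 95 96
f 94 96 78
f 95 75 97
f 95 97 96
f 96 97 98
f 96 98 78
f 97 75 99
f 97 99 98
f 98 99 100
f 98 100 78
f 99 75 101
f 99 101 100
f 100 101 102
f 100 102 78
f 101 75 103
f 101 103 102
f 102 103 104
f 102 104 78
f 103 75 105
f 103 105 104
f 104 105 106
f 104 106 78
f 105 75 107
f 105 107 106
f 106 107 108
f 106 108 78
f 107 75 76
f 107 76 108
f 108 76 77
f 108 77 78

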